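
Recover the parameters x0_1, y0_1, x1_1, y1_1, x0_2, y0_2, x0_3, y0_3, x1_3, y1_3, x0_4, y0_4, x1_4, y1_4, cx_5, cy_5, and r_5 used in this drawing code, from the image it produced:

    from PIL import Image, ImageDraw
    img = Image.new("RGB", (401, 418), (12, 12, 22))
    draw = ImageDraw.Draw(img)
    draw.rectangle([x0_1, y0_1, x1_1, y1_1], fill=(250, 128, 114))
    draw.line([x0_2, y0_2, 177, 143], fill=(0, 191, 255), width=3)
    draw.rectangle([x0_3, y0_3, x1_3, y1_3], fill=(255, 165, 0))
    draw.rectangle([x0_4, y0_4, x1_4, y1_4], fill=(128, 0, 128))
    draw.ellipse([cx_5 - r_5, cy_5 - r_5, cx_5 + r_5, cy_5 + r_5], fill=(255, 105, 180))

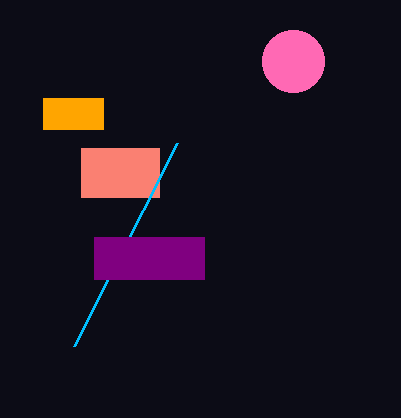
x0_1 = 81; y0_1 = 148; x1_1 = 159; y1_1 = 197; x0_2 = 74; y0_2 = 346; x0_3 = 43; y0_3 = 98; x1_3 = 103; y1_3 = 129; x0_4 = 94; y0_4 = 237; x1_4 = 204; y1_4 = 279; cx_5 = 293; cy_5 = 61; r_5 = 31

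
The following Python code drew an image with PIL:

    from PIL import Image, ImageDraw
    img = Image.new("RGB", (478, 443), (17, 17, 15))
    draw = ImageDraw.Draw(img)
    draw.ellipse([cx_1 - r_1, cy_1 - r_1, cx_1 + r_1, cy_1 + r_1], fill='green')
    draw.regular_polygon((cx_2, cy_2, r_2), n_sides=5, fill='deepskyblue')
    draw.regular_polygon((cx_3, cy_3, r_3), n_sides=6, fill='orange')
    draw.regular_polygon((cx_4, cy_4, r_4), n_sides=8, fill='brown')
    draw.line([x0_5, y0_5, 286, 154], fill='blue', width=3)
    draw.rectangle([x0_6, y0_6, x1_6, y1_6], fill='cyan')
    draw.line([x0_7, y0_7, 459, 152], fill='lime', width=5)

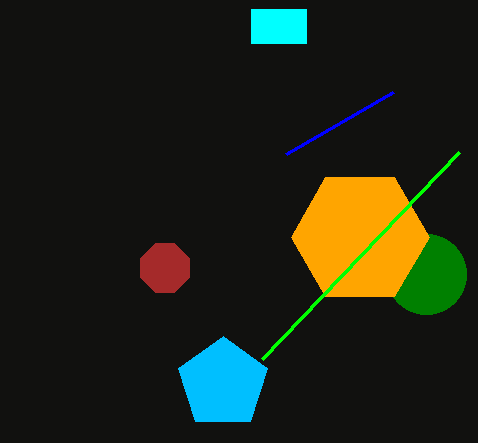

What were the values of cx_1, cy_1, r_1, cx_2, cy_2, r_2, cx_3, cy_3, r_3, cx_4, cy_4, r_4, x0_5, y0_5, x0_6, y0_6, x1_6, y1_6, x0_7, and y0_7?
cx_1 = 426, cy_1 = 274, r_1 = 40, cx_2 = 223, cy_2 = 383, r_2 = 47, cx_3 = 360, cy_3 = 237, r_3 = 69, cx_4 = 165, cy_4 = 268, r_4 = 26, x0_5 = 393, y0_5 = 92, x0_6 = 251, y0_6 = 9, x1_6 = 306, y1_6 = 43, x0_7 = 262, y0_7 = 359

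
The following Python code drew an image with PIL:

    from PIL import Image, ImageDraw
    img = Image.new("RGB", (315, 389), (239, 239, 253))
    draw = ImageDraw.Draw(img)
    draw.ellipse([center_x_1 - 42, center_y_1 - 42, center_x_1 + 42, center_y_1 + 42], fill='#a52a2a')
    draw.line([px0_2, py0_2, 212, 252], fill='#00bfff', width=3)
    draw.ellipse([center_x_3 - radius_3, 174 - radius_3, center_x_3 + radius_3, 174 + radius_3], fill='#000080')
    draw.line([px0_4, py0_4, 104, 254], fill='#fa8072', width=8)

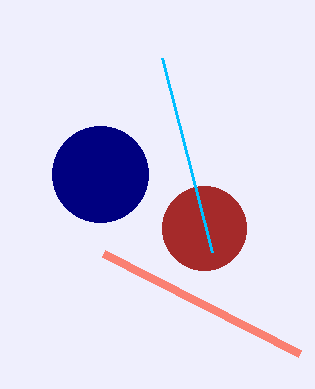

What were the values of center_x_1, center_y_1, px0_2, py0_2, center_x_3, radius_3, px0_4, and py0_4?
center_x_1 = 204, center_y_1 = 228, px0_2 = 162, py0_2 = 58, center_x_3 = 100, radius_3 = 48, px0_4 = 300, py0_4 = 354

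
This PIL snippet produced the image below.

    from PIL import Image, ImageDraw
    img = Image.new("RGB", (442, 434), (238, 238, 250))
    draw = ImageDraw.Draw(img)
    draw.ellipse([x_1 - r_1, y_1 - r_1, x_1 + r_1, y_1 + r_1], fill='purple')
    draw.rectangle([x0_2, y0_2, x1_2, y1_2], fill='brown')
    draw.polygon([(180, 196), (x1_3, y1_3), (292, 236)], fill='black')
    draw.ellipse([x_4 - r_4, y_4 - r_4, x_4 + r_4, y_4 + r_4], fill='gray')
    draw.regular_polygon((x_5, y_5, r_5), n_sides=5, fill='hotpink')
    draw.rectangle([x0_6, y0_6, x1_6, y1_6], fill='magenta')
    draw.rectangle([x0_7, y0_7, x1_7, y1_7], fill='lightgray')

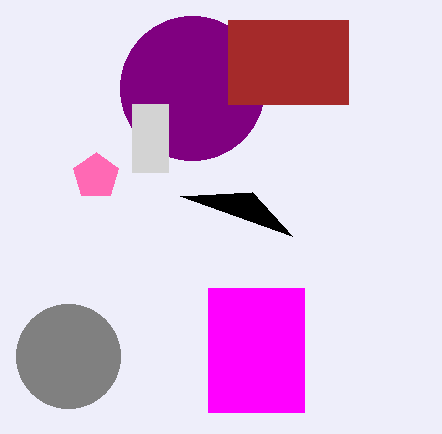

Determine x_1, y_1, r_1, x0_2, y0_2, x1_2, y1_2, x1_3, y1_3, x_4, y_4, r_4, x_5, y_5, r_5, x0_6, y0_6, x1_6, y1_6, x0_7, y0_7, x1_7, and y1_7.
x_1 = 192; y_1 = 88; r_1 = 72; x0_2 = 228; y0_2 = 20; x1_2 = 348; y1_2 = 104; x1_3 = 252; y1_3 = 192; x_4 = 68; y_4 = 356; r_4 = 52; x_5 = 96; y_5 = 176; r_5 = 24; x0_6 = 208; y0_6 = 288; x1_6 = 304; y1_6 = 412; x0_7 = 132; y0_7 = 104; x1_7 = 168; y1_7 = 172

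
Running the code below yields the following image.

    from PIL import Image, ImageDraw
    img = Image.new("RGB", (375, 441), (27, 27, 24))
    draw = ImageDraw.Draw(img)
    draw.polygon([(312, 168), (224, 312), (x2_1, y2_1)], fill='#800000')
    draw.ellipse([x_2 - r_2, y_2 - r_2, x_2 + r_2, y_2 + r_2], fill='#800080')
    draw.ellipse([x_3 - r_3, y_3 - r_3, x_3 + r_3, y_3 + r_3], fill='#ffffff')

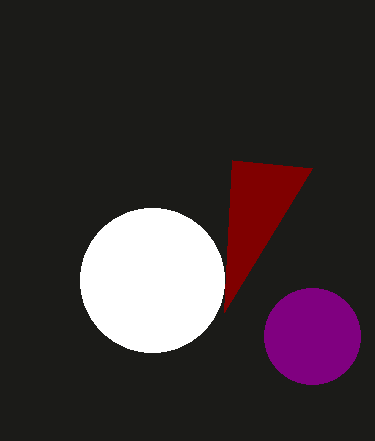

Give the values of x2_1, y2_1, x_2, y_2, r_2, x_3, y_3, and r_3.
x2_1 = 232
y2_1 = 160
x_2 = 312
y_2 = 336
r_2 = 48
x_3 = 152
y_3 = 280
r_3 = 72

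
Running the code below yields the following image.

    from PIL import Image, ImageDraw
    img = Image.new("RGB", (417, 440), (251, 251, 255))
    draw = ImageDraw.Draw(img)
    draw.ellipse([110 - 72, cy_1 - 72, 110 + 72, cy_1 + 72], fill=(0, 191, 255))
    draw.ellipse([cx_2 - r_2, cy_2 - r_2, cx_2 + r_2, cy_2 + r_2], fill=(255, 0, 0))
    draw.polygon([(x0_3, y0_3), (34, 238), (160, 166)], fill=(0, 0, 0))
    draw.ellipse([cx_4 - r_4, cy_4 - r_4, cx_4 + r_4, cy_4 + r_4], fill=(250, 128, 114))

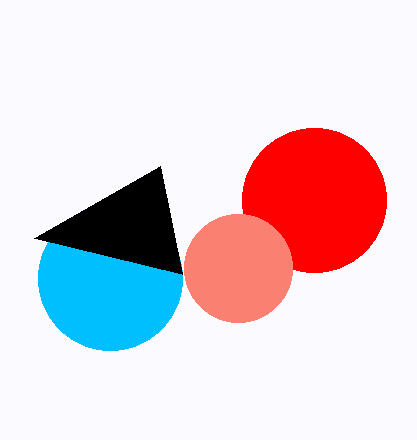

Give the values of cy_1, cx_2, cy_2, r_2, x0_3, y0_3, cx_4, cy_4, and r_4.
cy_1 = 278; cx_2 = 314; cy_2 = 200; r_2 = 72; x0_3 = 182; y0_3 = 274; cx_4 = 238; cy_4 = 268; r_4 = 54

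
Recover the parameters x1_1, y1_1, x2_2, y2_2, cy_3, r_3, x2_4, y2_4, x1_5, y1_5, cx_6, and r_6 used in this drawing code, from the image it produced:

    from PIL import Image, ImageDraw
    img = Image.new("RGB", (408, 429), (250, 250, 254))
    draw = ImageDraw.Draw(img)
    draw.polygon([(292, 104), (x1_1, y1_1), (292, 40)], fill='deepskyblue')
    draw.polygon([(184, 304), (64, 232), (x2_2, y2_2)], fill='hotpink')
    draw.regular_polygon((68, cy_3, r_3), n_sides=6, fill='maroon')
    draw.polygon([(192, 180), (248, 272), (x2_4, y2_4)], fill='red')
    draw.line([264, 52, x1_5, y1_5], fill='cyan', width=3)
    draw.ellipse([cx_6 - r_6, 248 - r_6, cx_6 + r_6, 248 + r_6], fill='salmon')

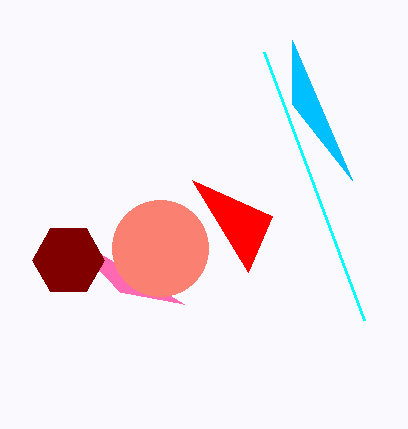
x1_1 = 352, y1_1 = 180, x2_2 = 120, y2_2 = 292, cy_3 = 260, r_3 = 36, x2_4 = 272, y2_4 = 216, x1_5 = 364, y1_5 = 320, cx_6 = 160, r_6 = 48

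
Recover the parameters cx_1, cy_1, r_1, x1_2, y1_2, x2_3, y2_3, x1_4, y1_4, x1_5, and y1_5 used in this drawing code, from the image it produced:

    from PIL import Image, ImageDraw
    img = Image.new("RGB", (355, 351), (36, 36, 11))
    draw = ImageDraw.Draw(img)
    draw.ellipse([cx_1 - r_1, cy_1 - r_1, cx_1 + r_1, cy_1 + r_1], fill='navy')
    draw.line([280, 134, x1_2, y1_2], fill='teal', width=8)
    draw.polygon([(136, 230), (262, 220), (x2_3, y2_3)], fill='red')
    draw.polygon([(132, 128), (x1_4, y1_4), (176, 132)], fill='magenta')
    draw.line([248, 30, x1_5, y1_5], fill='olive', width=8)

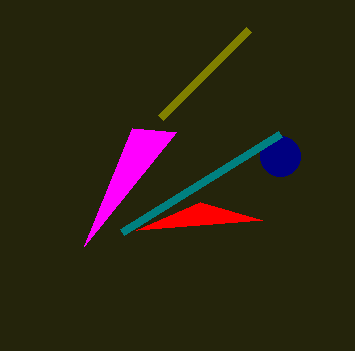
cx_1 = 280
cy_1 = 156
r_1 = 20
x1_2 = 122
y1_2 = 232
x2_3 = 200
y2_3 = 202
x1_4 = 84
y1_4 = 246
x1_5 = 160
y1_5 = 118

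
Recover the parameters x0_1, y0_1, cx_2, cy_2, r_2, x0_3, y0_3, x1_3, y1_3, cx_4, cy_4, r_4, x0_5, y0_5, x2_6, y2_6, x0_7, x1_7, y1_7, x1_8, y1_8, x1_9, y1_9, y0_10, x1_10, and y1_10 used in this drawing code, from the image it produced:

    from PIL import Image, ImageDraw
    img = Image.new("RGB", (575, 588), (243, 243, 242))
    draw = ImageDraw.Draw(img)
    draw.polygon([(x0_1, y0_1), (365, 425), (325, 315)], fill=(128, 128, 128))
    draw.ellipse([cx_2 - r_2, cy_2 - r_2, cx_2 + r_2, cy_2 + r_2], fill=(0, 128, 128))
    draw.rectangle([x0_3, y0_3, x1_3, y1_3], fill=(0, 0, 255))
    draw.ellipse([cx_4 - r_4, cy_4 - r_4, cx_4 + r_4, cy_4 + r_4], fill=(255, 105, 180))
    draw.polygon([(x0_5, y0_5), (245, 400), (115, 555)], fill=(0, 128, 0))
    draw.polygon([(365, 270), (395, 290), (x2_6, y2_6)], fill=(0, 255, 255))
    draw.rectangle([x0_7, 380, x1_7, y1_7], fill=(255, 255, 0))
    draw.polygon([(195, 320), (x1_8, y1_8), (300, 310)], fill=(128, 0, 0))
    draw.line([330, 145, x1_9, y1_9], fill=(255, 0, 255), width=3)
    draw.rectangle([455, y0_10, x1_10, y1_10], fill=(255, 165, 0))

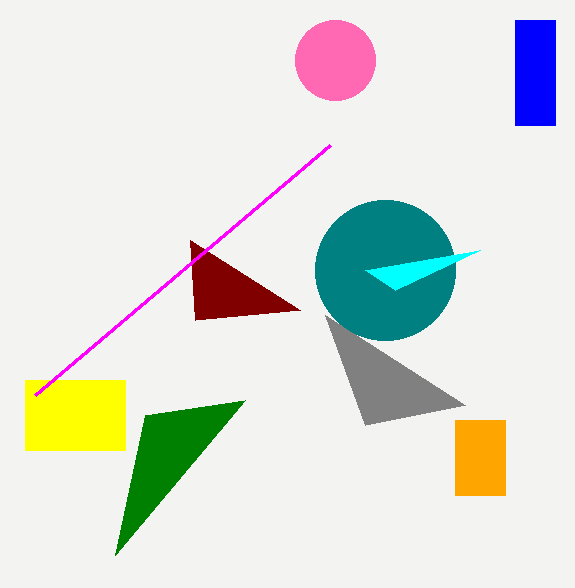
x0_1 = 465, y0_1 = 405, cx_2 = 385, cy_2 = 270, r_2 = 70, x0_3 = 515, y0_3 = 20, x1_3 = 555, y1_3 = 125, cx_4 = 335, cy_4 = 60, r_4 = 40, x0_5 = 145, y0_5 = 415, x2_6 = 480, y2_6 = 250, x0_7 = 25, x1_7 = 125, y1_7 = 450, x1_8 = 190, y1_8 = 240, x1_9 = 35, y1_9 = 395, y0_10 = 420, x1_10 = 505, y1_10 = 495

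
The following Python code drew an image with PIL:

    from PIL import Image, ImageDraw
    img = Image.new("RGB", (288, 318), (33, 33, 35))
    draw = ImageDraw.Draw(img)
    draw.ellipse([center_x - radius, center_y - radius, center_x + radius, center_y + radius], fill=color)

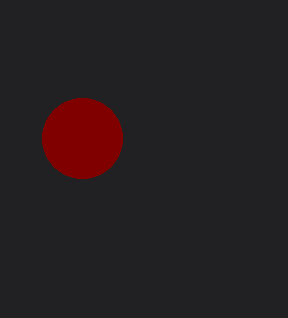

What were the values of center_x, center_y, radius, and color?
center_x = 82
center_y = 138
radius = 40
color = 'maroon'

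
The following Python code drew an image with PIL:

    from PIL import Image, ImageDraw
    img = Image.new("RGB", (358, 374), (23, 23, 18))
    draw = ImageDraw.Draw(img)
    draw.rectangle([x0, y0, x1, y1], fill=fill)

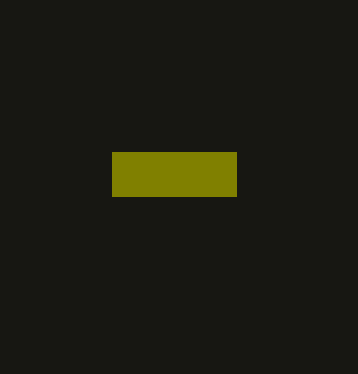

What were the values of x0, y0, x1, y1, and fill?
x0 = 112
y0 = 152
x1 = 236
y1 = 196
fill = 'olive'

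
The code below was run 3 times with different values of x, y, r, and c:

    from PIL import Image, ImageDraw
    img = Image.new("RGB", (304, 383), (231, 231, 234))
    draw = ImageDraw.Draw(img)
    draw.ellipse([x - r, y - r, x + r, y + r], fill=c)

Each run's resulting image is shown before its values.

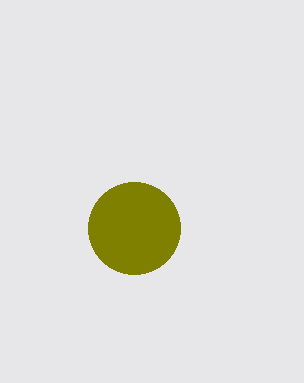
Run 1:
x = 134, y = 228, r = 46, c = 'olive'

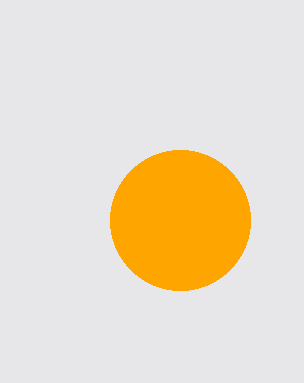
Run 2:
x = 180; y = 220; r = 70; c = 'orange'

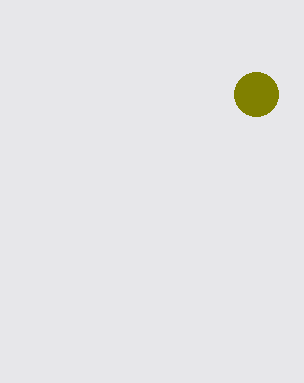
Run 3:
x = 256; y = 94; r = 22; c = 'olive'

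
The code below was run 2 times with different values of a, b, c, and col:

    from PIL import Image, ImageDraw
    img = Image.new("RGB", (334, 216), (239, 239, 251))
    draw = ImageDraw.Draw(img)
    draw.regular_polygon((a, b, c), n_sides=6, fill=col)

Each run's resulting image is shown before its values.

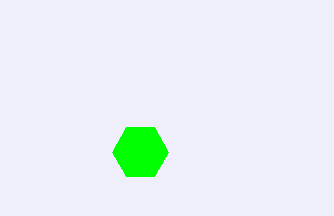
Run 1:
a = 140, b = 152, c = 28, col = 'lime'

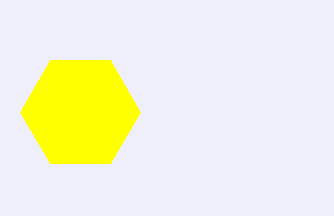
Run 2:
a = 80, b = 112, c = 60, col = 'yellow'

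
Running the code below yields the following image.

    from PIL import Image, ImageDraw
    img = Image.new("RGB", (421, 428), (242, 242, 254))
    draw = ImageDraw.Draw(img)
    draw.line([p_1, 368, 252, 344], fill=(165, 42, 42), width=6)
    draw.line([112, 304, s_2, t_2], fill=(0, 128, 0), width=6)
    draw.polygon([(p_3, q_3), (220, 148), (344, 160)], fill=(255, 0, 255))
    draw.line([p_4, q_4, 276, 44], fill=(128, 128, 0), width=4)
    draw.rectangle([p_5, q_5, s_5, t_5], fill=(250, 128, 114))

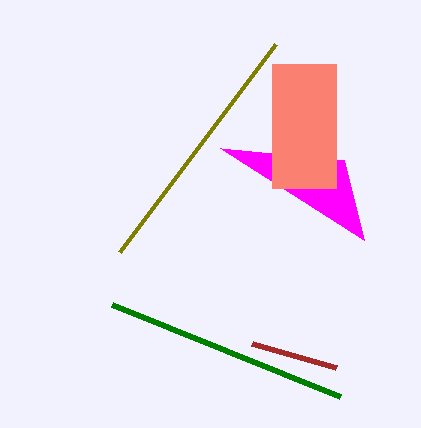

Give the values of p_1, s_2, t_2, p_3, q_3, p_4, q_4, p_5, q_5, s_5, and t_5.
p_1 = 336
s_2 = 340
t_2 = 396
p_3 = 364
q_3 = 240
p_4 = 120
q_4 = 252
p_5 = 272
q_5 = 64
s_5 = 336
t_5 = 188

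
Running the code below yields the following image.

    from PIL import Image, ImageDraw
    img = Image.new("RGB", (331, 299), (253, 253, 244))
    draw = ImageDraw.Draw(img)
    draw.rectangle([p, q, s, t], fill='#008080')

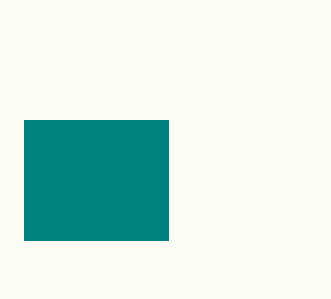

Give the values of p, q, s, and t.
p = 24, q = 120, s = 168, t = 240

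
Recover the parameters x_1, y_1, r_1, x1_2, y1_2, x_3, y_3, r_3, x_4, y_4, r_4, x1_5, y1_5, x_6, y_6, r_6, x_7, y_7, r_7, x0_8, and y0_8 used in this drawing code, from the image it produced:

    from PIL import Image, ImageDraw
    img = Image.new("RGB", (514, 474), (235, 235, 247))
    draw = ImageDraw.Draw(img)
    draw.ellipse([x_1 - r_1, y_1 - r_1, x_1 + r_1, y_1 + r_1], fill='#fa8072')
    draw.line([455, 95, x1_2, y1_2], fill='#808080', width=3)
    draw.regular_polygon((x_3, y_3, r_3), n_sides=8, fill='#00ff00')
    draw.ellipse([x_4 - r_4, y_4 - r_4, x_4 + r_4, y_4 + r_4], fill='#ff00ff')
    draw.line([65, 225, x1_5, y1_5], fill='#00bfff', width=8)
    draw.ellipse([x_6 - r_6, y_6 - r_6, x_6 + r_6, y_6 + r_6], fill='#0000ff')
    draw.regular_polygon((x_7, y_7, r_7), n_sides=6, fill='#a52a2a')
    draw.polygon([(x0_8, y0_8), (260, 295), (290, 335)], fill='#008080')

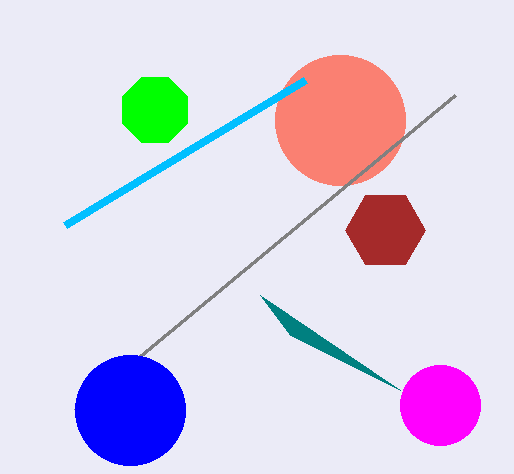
x_1 = 340
y_1 = 120
r_1 = 65
x1_2 = 75
y1_2 = 410
x_3 = 155
y_3 = 110
r_3 = 35
x_4 = 440
y_4 = 405
r_4 = 40
x1_5 = 305
y1_5 = 80
x_6 = 130
y_6 = 410
r_6 = 55
x_7 = 385
y_7 = 230
r_7 = 40
x0_8 = 400
y0_8 = 390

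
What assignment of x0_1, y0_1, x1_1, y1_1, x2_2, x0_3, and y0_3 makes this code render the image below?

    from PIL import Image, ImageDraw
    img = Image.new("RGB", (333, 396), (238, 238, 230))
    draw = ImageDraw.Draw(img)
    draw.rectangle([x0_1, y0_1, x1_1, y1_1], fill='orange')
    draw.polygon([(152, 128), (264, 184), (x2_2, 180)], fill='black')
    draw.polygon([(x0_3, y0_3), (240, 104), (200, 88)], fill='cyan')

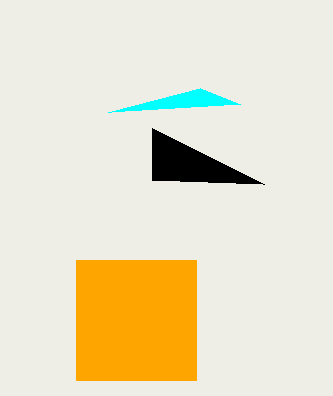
x0_1 = 76
y0_1 = 260
x1_1 = 196
y1_1 = 380
x2_2 = 152
x0_3 = 108
y0_3 = 112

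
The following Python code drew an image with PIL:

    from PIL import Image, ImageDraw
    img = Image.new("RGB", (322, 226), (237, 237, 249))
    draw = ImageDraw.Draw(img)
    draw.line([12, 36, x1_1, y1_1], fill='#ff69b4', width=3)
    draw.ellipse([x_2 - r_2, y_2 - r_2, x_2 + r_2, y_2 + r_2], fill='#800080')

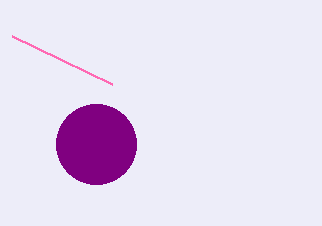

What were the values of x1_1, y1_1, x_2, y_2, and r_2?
x1_1 = 112
y1_1 = 84
x_2 = 96
y_2 = 144
r_2 = 40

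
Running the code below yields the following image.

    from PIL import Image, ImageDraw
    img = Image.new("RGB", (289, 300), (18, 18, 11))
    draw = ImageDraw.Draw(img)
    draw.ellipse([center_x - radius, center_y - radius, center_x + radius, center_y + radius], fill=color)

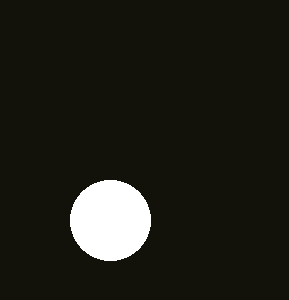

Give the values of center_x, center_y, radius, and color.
center_x = 110; center_y = 220; radius = 40; color = 'white'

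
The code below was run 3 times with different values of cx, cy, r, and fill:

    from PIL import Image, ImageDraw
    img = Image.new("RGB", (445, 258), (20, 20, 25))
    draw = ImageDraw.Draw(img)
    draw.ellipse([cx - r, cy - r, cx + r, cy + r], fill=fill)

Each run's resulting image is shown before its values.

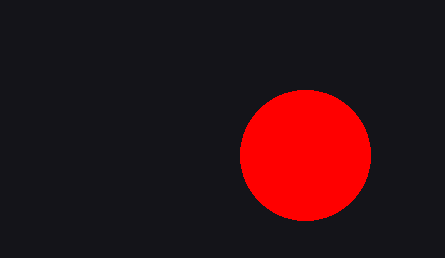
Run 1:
cx = 305; cy = 155; r = 65; fill = 'red'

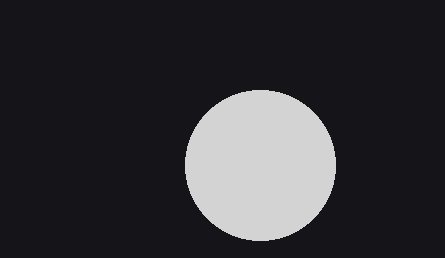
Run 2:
cx = 260
cy = 165
r = 75
fill = 'lightgray'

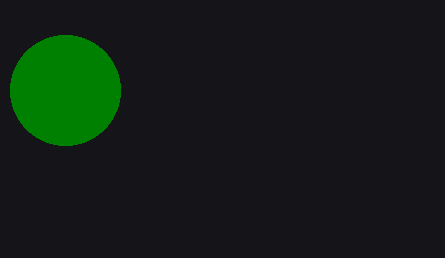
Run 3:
cx = 65
cy = 90
r = 55
fill = 'green'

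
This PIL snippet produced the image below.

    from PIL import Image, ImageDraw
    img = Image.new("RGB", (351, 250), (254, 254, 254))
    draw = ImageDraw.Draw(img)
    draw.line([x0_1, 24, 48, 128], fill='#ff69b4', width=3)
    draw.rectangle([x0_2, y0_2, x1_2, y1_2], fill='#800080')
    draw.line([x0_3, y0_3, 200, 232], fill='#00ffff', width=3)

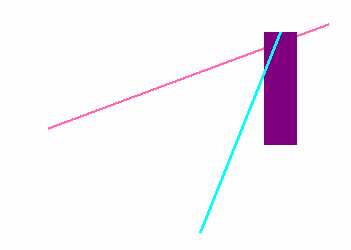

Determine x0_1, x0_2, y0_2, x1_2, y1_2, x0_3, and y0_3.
x0_1 = 328; x0_2 = 264; y0_2 = 32; x1_2 = 296; y1_2 = 144; x0_3 = 280; y0_3 = 32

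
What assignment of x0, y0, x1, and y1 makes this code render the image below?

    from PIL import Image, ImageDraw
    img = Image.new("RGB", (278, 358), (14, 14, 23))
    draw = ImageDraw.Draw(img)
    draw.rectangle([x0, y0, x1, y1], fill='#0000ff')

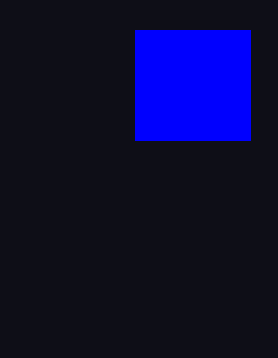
x0 = 135
y0 = 30
x1 = 250
y1 = 140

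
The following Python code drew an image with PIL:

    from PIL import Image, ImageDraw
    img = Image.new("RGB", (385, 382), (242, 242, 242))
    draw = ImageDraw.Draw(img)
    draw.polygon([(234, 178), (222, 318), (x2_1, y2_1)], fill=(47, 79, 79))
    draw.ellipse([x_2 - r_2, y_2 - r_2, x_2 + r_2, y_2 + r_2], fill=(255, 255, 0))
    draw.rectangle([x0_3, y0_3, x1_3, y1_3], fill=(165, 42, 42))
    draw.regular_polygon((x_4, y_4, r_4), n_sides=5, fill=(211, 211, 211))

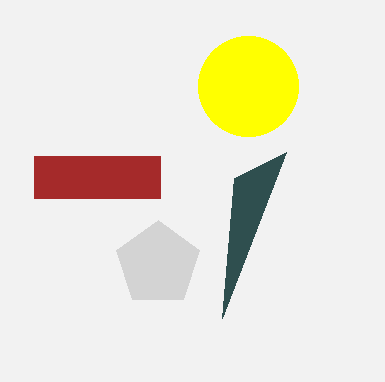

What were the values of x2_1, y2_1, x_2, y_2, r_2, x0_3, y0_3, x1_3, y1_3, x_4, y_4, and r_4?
x2_1 = 286
y2_1 = 152
x_2 = 248
y_2 = 86
r_2 = 50
x0_3 = 34
y0_3 = 156
x1_3 = 160
y1_3 = 198
x_4 = 158
y_4 = 264
r_4 = 44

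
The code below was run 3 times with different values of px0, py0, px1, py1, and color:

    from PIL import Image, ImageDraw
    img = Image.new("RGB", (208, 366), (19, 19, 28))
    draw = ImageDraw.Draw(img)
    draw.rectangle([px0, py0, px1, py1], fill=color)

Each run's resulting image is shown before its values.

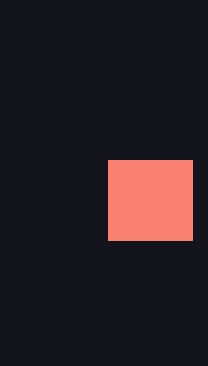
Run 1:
px0 = 108
py0 = 160
px1 = 192
py1 = 240
color = 'salmon'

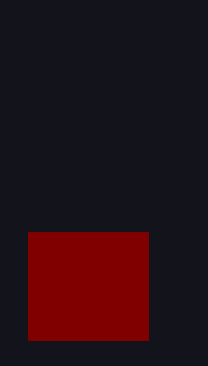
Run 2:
px0 = 28; py0 = 232; px1 = 148; py1 = 340; color = 'maroon'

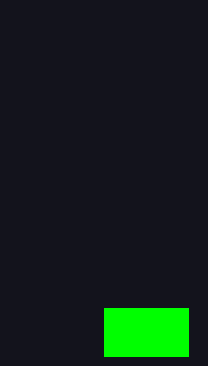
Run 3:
px0 = 104, py0 = 308, px1 = 188, py1 = 356, color = 'lime'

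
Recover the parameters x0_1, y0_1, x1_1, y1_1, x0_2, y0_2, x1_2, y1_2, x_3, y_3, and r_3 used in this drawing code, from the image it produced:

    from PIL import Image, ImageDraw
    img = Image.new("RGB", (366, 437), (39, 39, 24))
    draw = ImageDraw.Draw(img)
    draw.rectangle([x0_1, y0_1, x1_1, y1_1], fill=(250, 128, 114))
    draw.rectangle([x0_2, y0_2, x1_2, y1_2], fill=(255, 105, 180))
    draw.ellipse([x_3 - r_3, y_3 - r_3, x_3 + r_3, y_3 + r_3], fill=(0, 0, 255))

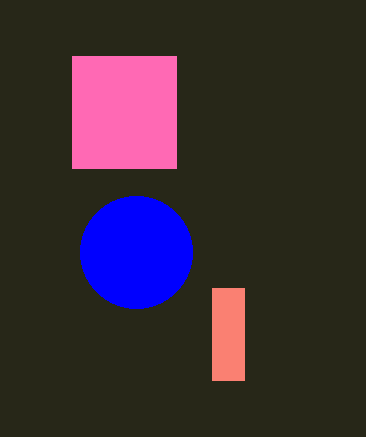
x0_1 = 212, y0_1 = 288, x1_1 = 244, y1_1 = 380, x0_2 = 72, y0_2 = 56, x1_2 = 176, y1_2 = 168, x_3 = 136, y_3 = 252, r_3 = 56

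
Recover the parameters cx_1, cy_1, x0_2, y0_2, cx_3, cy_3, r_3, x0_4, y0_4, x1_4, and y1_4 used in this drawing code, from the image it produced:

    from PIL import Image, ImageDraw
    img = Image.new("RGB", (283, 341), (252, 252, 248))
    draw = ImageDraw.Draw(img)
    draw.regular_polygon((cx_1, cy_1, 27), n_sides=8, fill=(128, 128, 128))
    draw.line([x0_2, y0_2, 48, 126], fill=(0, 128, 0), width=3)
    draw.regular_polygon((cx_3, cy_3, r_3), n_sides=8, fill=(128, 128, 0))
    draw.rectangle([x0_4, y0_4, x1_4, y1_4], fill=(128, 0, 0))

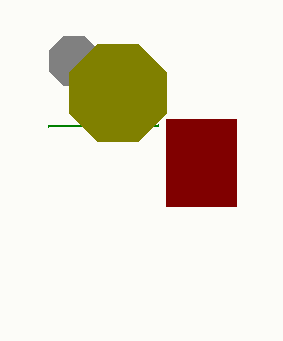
cx_1 = 74, cy_1 = 61, x0_2 = 158, y0_2 = 125, cx_3 = 118, cy_3 = 93, r_3 = 53, x0_4 = 166, y0_4 = 119, x1_4 = 236, y1_4 = 206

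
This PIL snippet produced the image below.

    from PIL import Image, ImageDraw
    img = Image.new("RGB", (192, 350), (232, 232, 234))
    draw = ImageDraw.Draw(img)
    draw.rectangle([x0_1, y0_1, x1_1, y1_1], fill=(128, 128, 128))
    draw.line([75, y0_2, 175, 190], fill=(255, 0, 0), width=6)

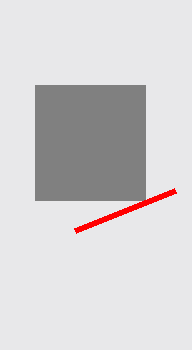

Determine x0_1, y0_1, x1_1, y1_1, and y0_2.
x0_1 = 35, y0_1 = 85, x1_1 = 145, y1_1 = 200, y0_2 = 230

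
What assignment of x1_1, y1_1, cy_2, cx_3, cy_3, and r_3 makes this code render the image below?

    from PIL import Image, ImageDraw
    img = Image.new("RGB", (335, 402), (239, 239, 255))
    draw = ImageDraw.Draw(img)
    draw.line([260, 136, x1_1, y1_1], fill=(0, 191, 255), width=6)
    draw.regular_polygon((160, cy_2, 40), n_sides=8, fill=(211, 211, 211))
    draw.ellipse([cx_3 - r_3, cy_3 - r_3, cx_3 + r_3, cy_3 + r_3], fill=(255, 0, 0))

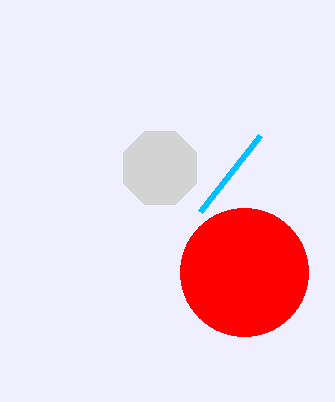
x1_1 = 200
y1_1 = 212
cy_2 = 168
cx_3 = 244
cy_3 = 272
r_3 = 64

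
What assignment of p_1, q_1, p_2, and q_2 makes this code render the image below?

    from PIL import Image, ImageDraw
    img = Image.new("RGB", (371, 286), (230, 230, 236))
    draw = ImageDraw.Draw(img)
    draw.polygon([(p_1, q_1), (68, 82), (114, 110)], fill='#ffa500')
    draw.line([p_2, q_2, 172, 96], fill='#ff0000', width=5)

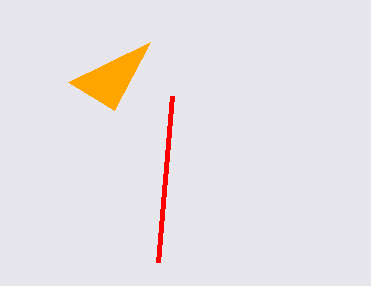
p_1 = 150, q_1 = 42, p_2 = 158, q_2 = 262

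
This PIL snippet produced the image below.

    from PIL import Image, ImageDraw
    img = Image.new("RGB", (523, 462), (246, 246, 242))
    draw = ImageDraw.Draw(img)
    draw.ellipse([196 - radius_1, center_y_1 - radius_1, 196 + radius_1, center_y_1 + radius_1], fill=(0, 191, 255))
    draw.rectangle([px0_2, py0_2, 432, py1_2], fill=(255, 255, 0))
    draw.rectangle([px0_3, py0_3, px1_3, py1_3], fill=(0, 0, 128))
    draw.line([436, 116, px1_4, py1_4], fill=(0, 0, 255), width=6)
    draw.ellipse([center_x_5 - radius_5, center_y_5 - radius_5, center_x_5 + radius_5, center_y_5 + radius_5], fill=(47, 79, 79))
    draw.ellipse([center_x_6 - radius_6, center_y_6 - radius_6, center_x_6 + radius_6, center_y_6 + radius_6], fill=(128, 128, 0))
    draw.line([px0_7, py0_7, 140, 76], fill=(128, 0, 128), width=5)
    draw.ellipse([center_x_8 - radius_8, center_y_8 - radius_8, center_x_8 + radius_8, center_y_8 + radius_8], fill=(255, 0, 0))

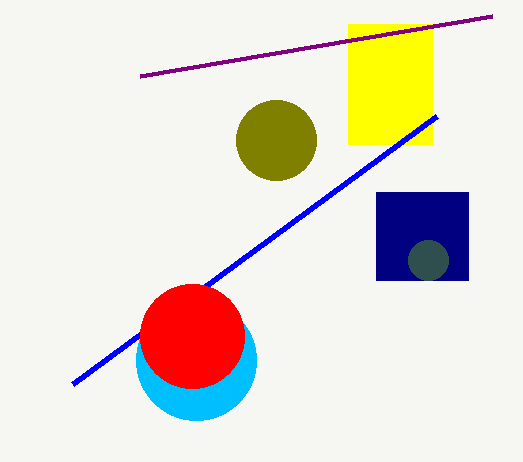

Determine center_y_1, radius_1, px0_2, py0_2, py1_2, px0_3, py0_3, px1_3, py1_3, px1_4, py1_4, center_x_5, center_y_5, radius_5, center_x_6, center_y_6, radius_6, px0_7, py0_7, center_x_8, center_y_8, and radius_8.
center_y_1 = 360; radius_1 = 60; px0_2 = 348; py0_2 = 24; py1_2 = 144; px0_3 = 376; py0_3 = 192; px1_3 = 468; py1_3 = 280; px1_4 = 72; py1_4 = 384; center_x_5 = 428; center_y_5 = 260; radius_5 = 20; center_x_6 = 276; center_y_6 = 140; radius_6 = 40; px0_7 = 492; py0_7 = 16; center_x_8 = 192; center_y_8 = 336; radius_8 = 52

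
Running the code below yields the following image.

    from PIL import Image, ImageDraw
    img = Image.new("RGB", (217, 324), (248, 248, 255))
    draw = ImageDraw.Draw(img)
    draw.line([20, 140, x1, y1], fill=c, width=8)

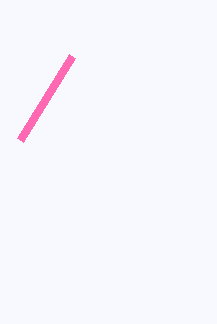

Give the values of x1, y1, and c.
x1 = 72, y1 = 56, c = 'hotpink'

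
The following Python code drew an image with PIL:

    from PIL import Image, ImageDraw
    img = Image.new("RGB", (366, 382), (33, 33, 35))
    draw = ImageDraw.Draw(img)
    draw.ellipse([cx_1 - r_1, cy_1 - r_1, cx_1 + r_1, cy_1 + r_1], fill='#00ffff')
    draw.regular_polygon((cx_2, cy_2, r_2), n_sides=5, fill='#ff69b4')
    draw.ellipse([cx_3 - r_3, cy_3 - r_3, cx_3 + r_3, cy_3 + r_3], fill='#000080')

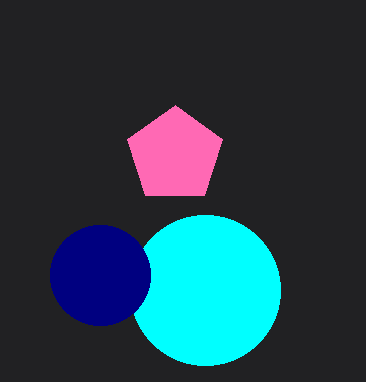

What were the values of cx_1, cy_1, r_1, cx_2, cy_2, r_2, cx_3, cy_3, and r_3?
cx_1 = 205; cy_1 = 290; r_1 = 75; cx_2 = 175; cy_2 = 155; r_2 = 50; cx_3 = 100; cy_3 = 275; r_3 = 50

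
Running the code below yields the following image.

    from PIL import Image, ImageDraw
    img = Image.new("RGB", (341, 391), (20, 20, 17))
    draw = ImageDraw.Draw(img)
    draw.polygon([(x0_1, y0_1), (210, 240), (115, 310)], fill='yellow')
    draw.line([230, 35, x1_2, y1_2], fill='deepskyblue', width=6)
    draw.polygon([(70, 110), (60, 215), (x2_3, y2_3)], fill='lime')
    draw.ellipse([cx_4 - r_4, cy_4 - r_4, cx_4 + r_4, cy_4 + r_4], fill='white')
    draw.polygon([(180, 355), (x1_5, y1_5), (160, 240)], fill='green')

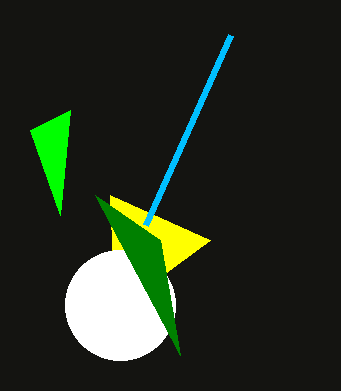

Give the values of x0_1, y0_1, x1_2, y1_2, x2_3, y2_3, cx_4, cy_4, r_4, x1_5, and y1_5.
x0_1 = 110
y0_1 = 195
x1_2 = 145
y1_2 = 225
x2_3 = 30
y2_3 = 130
cx_4 = 120
cy_4 = 305
r_4 = 55
x1_5 = 95
y1_5 = 195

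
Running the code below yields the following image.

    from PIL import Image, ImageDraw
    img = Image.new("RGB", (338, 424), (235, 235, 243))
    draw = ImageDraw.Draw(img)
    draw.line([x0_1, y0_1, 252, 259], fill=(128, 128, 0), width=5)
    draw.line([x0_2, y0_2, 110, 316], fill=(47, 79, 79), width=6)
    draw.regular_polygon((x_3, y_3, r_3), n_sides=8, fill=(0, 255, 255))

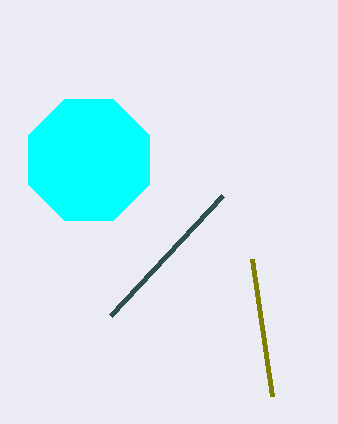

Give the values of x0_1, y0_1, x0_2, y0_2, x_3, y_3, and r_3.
x0_1 = 272
y0_1 = 396
x0_2 = 222
y0_2 = 196
x_3 = 89
y_3 = 160
r_3 = 65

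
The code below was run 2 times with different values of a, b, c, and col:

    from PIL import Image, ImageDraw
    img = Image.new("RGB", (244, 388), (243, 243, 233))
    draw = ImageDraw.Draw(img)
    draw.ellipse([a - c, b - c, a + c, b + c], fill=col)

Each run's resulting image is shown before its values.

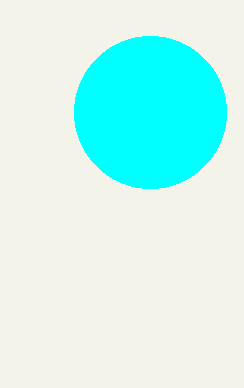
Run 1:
a = 150, b = 112, c = 76, col = 'cyan'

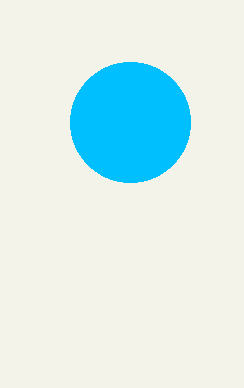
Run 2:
a = 130, b = 122, c = 60, col = 'deepskyblue'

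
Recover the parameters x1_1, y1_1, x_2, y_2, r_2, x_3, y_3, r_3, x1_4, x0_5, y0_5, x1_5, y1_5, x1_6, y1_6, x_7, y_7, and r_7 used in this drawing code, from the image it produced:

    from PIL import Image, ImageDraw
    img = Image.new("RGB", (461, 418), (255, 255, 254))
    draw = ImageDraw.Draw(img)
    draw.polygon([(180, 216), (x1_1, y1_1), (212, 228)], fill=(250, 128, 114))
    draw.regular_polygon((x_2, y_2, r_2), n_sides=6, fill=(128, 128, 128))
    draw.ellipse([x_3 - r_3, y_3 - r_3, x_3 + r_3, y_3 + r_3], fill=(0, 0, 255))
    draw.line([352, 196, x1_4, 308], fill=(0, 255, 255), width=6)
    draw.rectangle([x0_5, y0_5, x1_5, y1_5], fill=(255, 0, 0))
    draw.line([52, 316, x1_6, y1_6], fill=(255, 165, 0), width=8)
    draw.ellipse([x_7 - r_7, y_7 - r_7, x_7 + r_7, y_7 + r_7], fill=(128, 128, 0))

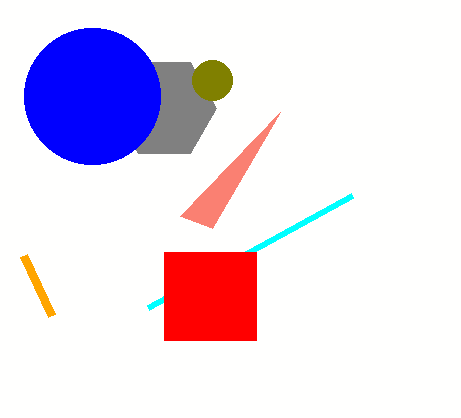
x1_1 = 280, y1_1 = 112, x_2 = 164, y_2 = 108, r_2 = 52, x_3 = 92, y_3 = 96, r_3 = 68, x1_4 = 148, x0_5 = 164, y0_5 = 252, x1_5 = 256, y1_5 = 340, x1_6 = 24, y1_6 = 256, x_7 = 212, y_7 = 80, r_7 = 20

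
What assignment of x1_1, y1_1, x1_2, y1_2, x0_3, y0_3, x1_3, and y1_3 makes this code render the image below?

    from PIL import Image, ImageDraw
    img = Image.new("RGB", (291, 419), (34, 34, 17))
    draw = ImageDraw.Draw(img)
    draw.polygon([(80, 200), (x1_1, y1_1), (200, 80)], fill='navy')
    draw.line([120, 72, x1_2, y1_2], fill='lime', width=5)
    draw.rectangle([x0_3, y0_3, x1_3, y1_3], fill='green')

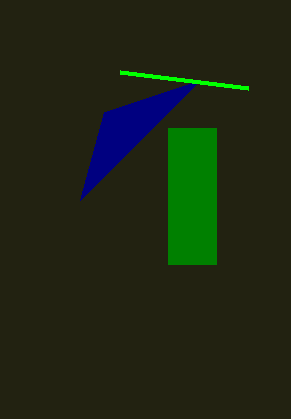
x1_1 = 104; y1_1 = 112; x1_2 = 248; y1_2 = 88; x0_3 = 168; y0_3 = 128; x1_3 = 216; y1_3 = 264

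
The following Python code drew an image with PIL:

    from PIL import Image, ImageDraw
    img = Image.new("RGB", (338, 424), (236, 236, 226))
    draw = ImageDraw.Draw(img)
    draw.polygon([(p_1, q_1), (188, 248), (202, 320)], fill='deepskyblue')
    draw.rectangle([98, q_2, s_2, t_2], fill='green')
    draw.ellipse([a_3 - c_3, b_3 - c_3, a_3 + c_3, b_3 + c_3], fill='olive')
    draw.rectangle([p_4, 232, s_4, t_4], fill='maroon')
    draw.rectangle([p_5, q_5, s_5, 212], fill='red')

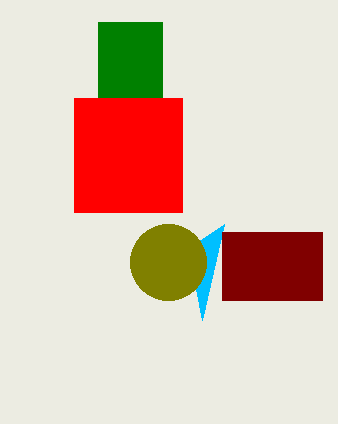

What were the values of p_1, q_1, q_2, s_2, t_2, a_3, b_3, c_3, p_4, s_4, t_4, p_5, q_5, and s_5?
p_1 = 224, q_1 = 224, q_2 = 22, s_2 = 162, t_2 = 98, a_3 = 168, b_3 = 262, c_3 = 38, p_4 = 222, s_4 = 322, t_4 = 300, p_5 = 74, q_5 = 98, s_5 = 182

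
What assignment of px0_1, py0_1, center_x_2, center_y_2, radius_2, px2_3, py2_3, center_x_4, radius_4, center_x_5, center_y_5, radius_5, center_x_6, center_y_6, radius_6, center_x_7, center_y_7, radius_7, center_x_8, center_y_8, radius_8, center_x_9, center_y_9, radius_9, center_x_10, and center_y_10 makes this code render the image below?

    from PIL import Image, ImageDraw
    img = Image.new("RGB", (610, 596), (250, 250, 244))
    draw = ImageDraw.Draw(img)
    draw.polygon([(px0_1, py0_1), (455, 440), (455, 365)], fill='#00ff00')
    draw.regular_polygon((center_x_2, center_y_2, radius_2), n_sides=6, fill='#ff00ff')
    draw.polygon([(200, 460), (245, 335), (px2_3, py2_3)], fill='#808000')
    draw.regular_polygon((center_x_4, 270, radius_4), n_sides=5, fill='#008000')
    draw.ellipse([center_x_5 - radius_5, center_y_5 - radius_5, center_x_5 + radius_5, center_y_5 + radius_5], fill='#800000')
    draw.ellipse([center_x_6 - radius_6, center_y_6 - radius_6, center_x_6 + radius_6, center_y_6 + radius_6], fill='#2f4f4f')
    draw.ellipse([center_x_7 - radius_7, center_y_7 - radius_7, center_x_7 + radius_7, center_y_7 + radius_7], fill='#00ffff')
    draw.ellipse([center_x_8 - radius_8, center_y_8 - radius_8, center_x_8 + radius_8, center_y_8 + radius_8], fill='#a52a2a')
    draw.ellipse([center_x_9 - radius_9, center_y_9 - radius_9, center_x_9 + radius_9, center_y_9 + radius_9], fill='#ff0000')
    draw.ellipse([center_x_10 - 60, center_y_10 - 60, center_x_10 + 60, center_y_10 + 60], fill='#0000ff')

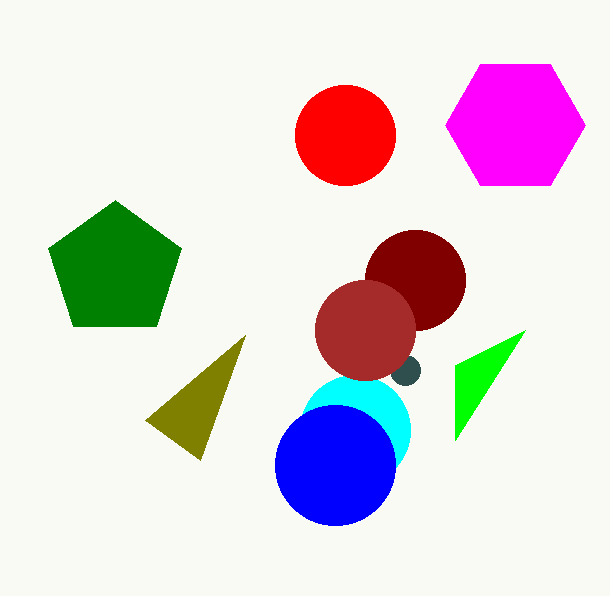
px0_1 = 525; py0_1 = 330; center_x_2 = 515; center_y_2 = 125; radius_2 = 70; px2_3 = 145; py2_3 = 420; center_x_4 = 115; radius_4 = 70; center_x_5 = 415; center_y_5 = 280; radius_5 = 50; center_x_6 = 405; center_y_6 = 370; radius_6 = 15; center_x_7 = 355; center_y_7 = 430; radius_7 = 55; center_x_8 = 365; center_y_8 = 330; radius_8 = 50; center_x_9 = 345; center_y_9 = 135; radius_9 = 50; center_x_10 = 335; center_y_10 = 465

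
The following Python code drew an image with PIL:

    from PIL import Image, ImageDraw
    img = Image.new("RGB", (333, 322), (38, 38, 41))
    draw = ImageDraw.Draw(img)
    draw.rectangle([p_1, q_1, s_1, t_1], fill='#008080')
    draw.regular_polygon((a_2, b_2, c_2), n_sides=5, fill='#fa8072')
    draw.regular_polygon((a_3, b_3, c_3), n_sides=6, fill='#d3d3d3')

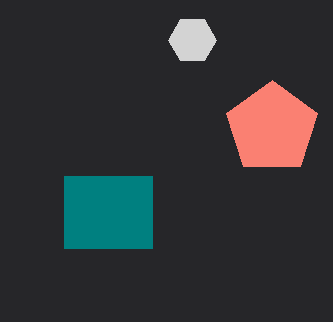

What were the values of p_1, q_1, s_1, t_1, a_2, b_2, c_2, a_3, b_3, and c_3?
p_1 = 64
q_1 = 176
s_1 = 152
t_1 = 248
a_2 = 272
b_2 = 128
c_2 = 48
a_3 = 192
b_3 = 40
c_3 = 24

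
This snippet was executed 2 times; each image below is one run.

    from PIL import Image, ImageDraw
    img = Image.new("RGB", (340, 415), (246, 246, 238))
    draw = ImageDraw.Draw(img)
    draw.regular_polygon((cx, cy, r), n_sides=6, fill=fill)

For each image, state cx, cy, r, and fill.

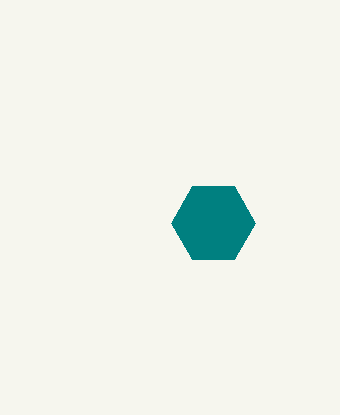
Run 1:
cx = 213
cy = 223
r = 42
fill = 'teal'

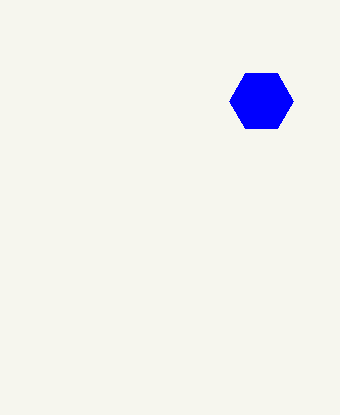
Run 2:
cx = 261; cy = 101; r = 32; fill = 'blue'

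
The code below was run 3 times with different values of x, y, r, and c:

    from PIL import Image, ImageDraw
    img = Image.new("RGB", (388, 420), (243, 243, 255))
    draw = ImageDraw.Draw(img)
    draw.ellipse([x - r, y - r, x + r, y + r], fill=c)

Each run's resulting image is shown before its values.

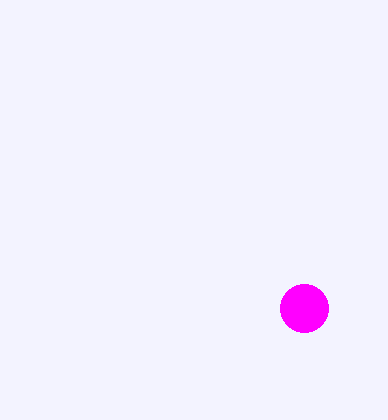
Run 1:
x = 304; y = 308; r = 24; c = 'magenta'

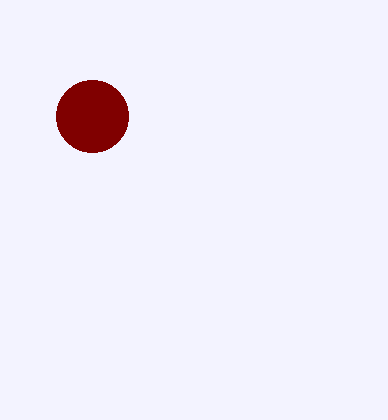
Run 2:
x = 92
y = 116
r = 36
c = 'maroon'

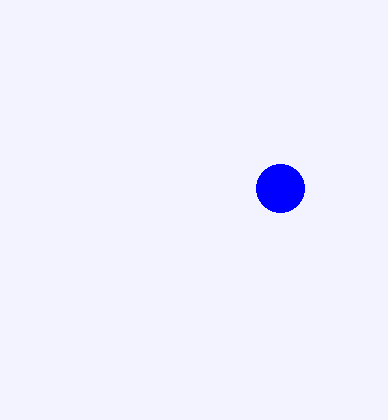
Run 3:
x = 280; y = 188; r = 24; c = 'blue'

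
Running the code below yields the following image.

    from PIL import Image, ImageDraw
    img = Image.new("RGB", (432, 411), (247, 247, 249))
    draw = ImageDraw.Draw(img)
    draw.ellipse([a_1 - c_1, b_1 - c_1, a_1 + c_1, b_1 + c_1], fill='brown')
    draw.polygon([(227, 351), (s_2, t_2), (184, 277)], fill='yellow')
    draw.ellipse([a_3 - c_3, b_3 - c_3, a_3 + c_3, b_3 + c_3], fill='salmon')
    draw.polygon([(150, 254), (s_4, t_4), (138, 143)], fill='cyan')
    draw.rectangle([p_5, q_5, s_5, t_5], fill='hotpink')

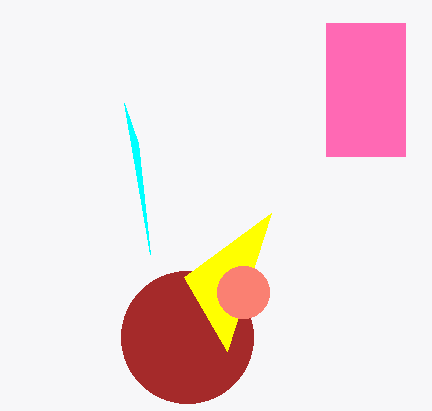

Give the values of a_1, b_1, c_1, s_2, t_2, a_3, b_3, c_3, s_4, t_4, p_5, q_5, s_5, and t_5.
a_1 = 187, b_1 = 337, c_1 = 66, s_2 = 271, t_2 = 213, a_3 = 243, b_3 = 292, c_3 = 26, s_4 = 124, t_4 = 103, p_5 = 326, q_5 = 23, s_5 = 405, t_5 = 156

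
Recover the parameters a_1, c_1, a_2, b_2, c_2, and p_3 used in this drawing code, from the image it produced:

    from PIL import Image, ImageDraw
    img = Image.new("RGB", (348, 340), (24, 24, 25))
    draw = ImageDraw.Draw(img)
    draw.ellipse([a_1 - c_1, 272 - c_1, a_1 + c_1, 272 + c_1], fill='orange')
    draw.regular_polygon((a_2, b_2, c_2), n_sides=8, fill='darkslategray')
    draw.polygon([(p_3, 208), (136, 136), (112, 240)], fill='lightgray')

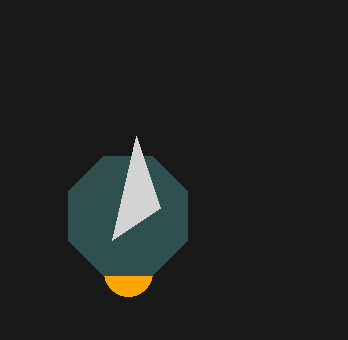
a_1 = 128, c_1 = 24, a_2 = 128, b_2 = 216, c_2 = 64, p_3 = 160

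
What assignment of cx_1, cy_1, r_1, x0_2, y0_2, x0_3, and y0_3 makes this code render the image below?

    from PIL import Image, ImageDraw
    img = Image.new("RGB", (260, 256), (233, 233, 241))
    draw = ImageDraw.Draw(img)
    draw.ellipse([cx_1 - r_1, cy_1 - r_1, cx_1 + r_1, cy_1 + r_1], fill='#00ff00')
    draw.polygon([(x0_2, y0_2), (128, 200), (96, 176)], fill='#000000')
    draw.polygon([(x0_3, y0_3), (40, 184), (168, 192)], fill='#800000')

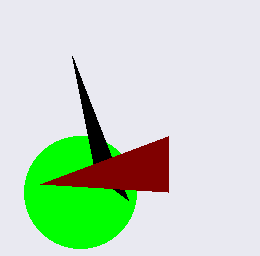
cx_1 = 80, cy_1 = 192, r_1 = 56, x0_2 = 72, y0_2 = 56, x0_3 = 168, y0_3 = 136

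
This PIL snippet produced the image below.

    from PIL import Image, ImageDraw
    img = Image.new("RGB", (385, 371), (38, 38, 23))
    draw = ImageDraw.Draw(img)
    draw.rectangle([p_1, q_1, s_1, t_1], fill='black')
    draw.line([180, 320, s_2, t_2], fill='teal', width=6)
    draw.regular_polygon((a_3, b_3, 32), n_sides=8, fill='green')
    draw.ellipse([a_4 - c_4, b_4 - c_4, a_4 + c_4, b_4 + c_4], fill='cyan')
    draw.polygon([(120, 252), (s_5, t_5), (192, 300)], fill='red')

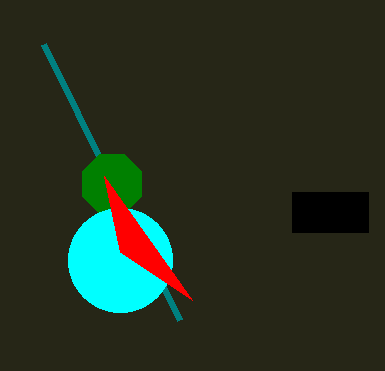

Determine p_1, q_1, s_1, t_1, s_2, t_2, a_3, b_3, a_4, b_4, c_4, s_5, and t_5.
p_1 = 292
q_1 = 192
s_1 = 368
t_1 = 232
s_2 = 44
t_2 = 44
a_3 = 112
b_3 = 184
a_4 = 120
b_4 = 260
c_4 = 52
s_5 = 104
t_5 = 176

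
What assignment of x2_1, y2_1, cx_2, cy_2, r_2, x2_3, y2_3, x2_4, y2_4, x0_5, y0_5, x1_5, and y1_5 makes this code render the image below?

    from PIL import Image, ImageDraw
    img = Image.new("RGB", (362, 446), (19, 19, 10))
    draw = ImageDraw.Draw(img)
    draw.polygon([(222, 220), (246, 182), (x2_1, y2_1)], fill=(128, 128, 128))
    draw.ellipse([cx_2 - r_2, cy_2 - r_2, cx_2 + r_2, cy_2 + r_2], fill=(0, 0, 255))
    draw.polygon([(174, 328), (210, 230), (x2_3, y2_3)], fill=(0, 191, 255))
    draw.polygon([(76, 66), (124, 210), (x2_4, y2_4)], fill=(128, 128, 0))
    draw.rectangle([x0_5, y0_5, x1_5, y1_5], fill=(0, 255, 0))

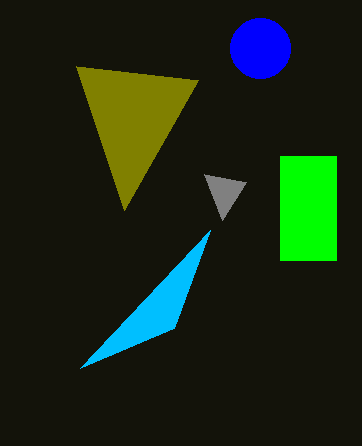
x2_1 = 204, y2_1 = 174, cx_2 = 260, cy_2 = 48, r_2 = 30, x2_3 = 80, y2_3 = 368, x2_4 = 198, y2_4 = 80, x0_5 = 280, y0_5 = 156, x1_5 = 336, y1_5 = 260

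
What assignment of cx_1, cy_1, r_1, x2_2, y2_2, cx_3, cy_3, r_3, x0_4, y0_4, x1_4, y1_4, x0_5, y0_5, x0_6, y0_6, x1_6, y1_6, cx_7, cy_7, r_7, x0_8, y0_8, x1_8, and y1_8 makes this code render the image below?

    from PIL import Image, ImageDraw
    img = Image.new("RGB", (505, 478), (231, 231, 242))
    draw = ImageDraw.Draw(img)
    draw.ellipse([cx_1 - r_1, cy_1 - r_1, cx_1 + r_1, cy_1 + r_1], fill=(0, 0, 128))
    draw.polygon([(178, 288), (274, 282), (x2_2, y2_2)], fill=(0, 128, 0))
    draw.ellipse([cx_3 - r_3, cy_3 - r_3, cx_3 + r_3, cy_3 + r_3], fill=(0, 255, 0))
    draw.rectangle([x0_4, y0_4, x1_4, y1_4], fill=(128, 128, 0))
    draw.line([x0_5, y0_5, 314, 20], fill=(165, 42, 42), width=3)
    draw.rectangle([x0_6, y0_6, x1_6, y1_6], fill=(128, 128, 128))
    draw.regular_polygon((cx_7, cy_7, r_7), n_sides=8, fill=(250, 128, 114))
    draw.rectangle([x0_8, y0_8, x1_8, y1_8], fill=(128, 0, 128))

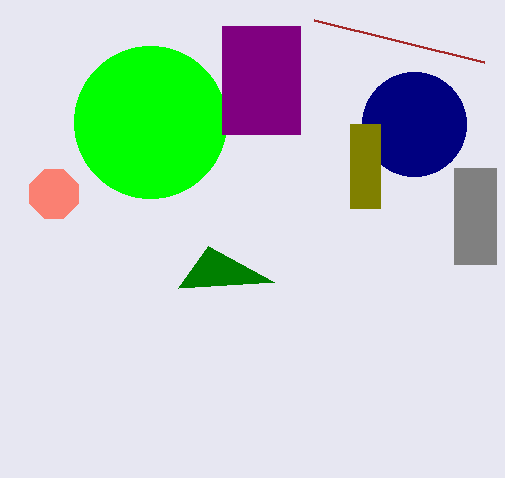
cx_1 = 414, cy_1 = 124, r_1 = 52, x2_2 = 208, y2_2 = 246, cx_3 = 150, cy_3 = 122, r_3 = 76, x0_4 = 350, y0_4 = 124, x1_4 = 380, y1_4 = 208, x0_5 = 484, y0_5 = 62, x0_6 = 454, y0_6 = 168, x1_6 = 496, y1_6 = 264, cx_7 = 54, cy_7 = 194, r_7 = 26, x0_8 = 222, y0_8 = 26, x1_8 = 300, y1_8 = 134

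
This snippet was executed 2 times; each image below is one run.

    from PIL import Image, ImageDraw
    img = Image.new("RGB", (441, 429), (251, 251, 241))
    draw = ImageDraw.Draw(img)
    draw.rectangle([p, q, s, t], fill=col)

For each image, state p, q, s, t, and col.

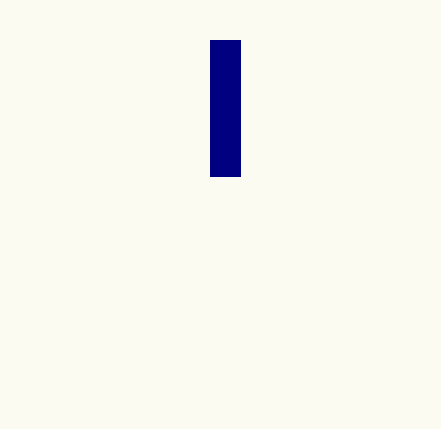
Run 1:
p = 210, q = 40, s = 240, t = 176, col = 'navy'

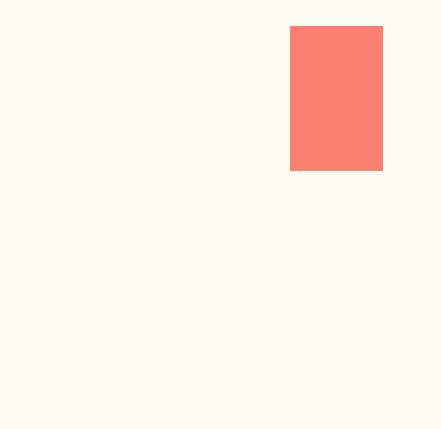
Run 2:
p = 290; q = 26; s = 382; t = 170; col = 'salmon'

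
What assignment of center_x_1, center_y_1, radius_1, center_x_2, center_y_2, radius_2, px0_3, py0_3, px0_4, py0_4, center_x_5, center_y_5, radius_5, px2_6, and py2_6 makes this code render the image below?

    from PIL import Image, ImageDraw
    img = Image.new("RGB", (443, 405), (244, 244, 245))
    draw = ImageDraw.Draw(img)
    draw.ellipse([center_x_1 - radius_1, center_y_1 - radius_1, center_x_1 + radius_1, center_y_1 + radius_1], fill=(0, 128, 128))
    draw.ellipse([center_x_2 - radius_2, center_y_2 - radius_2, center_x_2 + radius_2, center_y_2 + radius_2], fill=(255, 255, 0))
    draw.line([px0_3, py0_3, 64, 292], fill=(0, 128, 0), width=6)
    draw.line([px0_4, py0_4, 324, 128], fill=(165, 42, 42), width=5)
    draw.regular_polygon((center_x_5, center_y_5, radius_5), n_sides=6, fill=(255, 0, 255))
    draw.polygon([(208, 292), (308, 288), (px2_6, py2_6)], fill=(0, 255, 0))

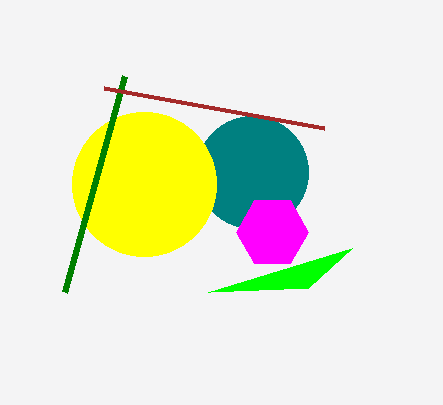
center_x_1 = 252; center_y_1 = 172; radius_1 = 56; center_x_2 = 144; center_y_2 = 184; radius_2 = 72; px0_3 = 124; py0_3 = 76; px0_4 = 104; py0_4 = 88; center_x_5 = 272; center_y_5 = 232; radius_5 = 36; px2_6 = 352; py2_6 = 248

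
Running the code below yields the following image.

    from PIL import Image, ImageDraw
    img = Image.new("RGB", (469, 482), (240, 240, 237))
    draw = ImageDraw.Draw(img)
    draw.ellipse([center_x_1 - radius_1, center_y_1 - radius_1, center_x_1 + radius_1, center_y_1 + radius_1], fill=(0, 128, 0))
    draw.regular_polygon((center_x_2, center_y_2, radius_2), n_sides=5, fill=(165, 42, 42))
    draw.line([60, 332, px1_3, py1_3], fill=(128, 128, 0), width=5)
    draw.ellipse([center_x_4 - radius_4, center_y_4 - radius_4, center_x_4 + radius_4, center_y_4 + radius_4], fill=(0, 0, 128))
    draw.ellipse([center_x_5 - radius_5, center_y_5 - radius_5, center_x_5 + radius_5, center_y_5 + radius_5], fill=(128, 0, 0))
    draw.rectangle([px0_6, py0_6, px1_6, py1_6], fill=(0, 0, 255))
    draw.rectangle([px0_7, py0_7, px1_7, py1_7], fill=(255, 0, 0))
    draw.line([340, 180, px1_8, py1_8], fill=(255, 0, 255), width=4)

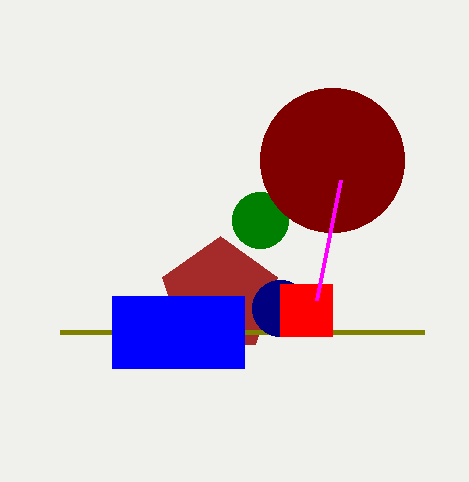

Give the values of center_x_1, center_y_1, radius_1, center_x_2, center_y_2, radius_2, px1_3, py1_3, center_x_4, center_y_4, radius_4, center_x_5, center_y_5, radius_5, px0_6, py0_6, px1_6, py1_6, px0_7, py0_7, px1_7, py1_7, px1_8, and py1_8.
center_x_1 = 260
center_y_1 = 220
radius_1 = 28
center_x_2 = 220
center_y_2 = 296
radius_2 = 60
px1_3 = 424
py1_3 = 332
center_x_4 = 280
center_y_4 = 308
radius_4 = 28
center_x_5 = 332
center_y_5 = 160
radius_5 = 72
px0_6 = 112
py0_6 = 296
px1_6 = 244
py1_6 = 368
px0_7 = 280
py0_7 = 284
px1_7 = 332
py1_7 = 336
px1_8 = 316
py1_8 = 300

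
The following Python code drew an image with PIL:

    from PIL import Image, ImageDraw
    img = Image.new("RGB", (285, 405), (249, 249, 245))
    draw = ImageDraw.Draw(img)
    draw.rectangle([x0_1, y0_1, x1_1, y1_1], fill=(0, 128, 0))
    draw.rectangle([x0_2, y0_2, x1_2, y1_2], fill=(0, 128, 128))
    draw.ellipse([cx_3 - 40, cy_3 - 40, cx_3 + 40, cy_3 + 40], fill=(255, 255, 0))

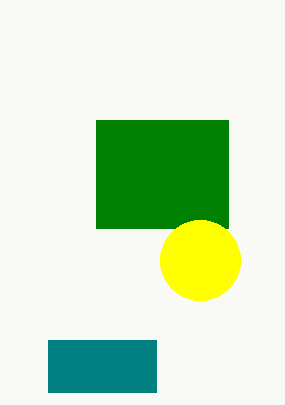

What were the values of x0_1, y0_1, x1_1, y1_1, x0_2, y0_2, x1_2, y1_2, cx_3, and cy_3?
x0_1 = 96; y0_1 = 120; x1_1 = 228; y1_1 = 228; x0_2 = 48; y0_2 = 340; x1_2 = 156; y1_2 = 392; cx_3 = 200; cy_3 = 260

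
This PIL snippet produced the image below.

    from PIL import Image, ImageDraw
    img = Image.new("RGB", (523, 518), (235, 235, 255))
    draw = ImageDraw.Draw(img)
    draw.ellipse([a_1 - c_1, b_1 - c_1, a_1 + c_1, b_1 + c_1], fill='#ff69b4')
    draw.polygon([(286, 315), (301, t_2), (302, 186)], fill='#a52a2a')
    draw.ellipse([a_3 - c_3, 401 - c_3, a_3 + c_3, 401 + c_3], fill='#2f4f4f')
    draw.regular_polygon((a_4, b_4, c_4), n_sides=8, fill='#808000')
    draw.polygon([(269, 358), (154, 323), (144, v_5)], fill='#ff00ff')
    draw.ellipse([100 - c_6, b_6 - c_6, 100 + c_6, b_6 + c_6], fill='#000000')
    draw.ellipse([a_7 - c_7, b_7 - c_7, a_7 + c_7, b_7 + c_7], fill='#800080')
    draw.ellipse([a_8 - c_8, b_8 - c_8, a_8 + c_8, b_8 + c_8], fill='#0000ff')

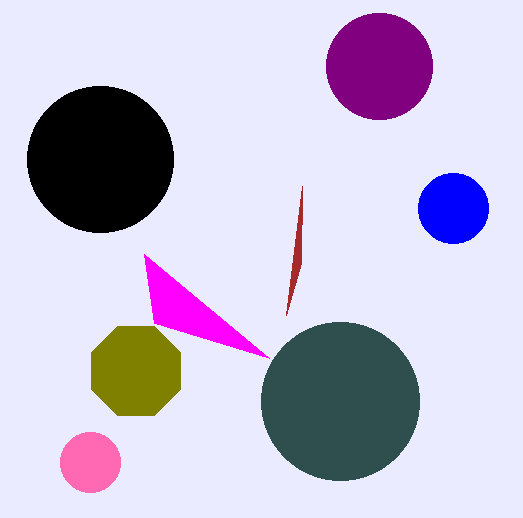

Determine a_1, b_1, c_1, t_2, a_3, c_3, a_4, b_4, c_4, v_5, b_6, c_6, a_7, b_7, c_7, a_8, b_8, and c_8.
a_1 = 90, b_1 = 462, c_1 = 30, t_2 = 263, a_3 = 340, c_3 = 79, a_4 = 136, b_4 = 371, c_4 = 48, v_5 = 254, b_6 = 159, c_6 = 73, a_7 = 379, b_7 = 66, c_7 = 53, a_8 = 453, b_8 = 208, c_8 = 35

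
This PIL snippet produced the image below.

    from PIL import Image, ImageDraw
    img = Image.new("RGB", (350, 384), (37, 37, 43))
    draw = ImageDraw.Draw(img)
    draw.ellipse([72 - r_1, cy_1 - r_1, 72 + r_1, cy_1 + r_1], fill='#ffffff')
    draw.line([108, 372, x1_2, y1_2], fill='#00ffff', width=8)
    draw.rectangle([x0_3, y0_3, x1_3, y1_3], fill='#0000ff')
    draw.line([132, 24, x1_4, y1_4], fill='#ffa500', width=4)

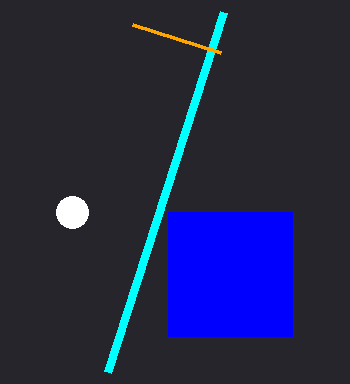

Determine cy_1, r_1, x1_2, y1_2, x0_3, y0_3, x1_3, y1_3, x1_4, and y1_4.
cy_1 = 212
r_1 = 16
x1_2 = 224
y1_2 = 12
x0_3 = 168
y0_3 = 212
x1_3 = 292
y1_3 = 336
x1_4 = 220
y1_4 = 52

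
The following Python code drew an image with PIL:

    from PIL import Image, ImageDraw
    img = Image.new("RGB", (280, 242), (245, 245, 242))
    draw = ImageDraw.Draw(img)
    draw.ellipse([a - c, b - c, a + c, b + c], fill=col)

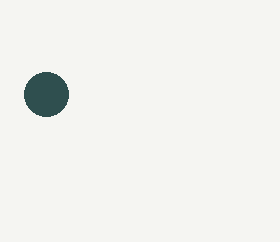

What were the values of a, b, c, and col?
a = 46, b = 94, c = 22, col = 'darkslategray'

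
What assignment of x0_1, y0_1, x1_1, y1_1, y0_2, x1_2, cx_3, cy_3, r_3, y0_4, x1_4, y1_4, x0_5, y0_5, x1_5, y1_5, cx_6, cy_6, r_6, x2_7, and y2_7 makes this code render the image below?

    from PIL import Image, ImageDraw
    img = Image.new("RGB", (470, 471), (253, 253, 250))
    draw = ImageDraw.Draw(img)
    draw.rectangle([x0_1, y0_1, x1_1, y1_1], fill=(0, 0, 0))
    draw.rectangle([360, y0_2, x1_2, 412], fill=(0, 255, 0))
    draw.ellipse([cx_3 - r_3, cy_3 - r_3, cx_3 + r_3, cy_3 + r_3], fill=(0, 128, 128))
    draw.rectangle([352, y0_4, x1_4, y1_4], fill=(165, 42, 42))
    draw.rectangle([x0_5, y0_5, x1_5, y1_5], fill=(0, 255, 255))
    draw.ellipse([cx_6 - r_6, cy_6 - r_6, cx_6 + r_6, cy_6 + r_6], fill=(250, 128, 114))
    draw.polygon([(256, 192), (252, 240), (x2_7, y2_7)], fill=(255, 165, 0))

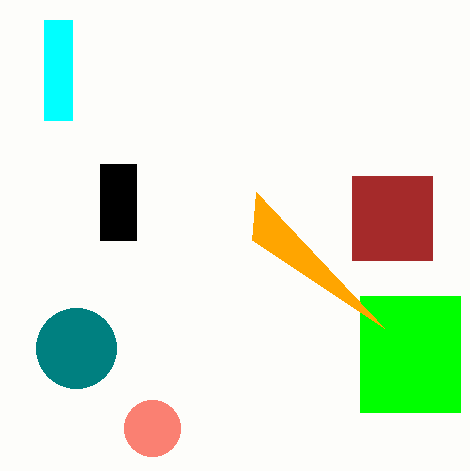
x0_1 = 100; y0_1 = 164; x1_1 = 136; y1_1 = 240; y0_2 = 296; x1_2 = 460; cx_3 = 76; cy_3 = 348; r_3 = 40; y0_4 = 176; x1_4 = 432; y1_4 = 260; x0_5 = 44; y0_5 = 20; x1_5 = 72; y1_5 = 120; cx_6 = 152; cy_6 = 428; r_6 = 28; x2_7 = 384; y2_7 = 328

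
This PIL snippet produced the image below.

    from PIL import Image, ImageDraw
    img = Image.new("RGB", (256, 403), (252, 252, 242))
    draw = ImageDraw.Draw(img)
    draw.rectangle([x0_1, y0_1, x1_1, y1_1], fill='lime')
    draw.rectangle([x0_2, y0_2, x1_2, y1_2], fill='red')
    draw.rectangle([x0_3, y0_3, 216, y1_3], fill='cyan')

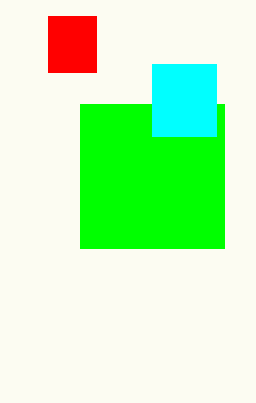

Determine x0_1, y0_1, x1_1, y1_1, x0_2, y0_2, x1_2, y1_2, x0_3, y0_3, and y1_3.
x0_1 = 80
y0_1 = 104
x1_1 = 224
y1_1 = 248
x0_2 = 48
y0_2 = 16
x1_2 = 96
y1_2 = 72
x0_3 = 152
y0_3 = 64
y1_3 = 136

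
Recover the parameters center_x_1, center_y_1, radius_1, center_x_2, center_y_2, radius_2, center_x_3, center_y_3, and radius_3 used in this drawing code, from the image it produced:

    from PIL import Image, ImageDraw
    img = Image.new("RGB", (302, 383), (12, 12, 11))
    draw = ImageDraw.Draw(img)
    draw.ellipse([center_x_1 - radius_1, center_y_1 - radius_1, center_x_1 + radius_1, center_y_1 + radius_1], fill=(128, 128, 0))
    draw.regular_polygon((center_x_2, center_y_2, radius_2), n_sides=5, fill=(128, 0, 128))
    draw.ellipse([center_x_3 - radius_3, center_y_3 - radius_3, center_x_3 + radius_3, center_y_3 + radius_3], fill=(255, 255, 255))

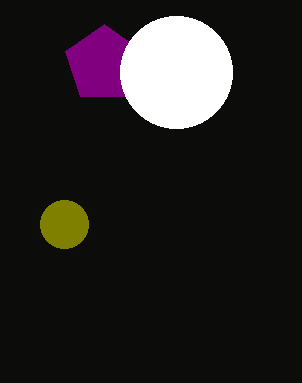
center_x_1 = 64, center_y_1 = 224, radius_1 = 24, center_x_2 = 104, center_y_2 = 64, radius_2 = 40, center_x_3 = 176, center_y_3 = 72, radius_3 = 56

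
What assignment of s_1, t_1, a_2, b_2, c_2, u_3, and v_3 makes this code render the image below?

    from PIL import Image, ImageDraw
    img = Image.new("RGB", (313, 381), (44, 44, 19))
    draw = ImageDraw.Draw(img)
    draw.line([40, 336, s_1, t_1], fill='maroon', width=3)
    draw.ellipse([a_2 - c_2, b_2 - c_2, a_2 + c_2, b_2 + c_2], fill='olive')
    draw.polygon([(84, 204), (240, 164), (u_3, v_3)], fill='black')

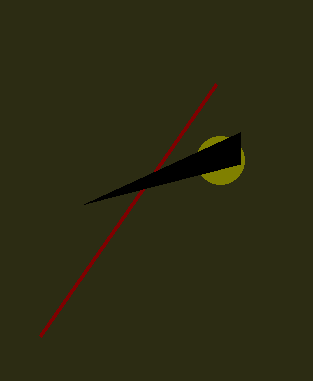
s_1 = 216
t_1 = 84
a_2 = 220
b_2 = 160
c_2 = 24
u_3 = 240
v_3 = 132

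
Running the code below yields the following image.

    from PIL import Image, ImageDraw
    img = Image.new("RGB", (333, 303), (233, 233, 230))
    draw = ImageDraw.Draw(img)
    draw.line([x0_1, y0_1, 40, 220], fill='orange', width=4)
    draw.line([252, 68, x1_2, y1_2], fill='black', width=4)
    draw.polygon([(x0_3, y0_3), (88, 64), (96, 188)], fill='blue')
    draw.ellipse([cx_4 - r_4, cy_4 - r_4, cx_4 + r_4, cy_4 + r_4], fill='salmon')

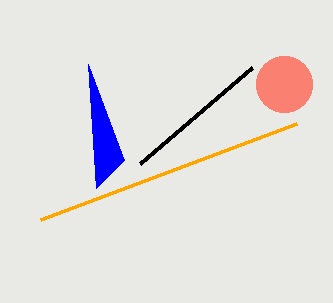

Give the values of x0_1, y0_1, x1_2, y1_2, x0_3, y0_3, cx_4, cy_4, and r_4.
x0_1 = 296, y0_1 = 124, x1_2 = 140, y1_2 = 164, x0_3 = 124, y0_3 = 160, cx_4 = 284, cy_4 = 84, r_4 = 28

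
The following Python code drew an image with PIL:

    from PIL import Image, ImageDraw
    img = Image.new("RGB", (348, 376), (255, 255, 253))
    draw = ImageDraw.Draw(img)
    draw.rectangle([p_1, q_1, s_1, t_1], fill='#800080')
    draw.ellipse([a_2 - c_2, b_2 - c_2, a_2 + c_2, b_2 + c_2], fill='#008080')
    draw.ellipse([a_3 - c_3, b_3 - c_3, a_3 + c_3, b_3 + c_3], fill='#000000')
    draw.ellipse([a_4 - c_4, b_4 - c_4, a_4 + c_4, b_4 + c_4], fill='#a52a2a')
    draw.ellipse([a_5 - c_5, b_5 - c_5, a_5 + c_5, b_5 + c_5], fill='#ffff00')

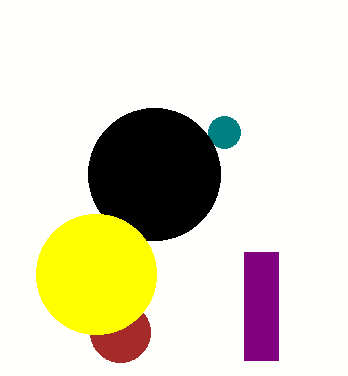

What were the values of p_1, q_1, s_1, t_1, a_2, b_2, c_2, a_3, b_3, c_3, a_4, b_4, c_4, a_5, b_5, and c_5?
p_1 = 244; q_1 = 252; s_1 = 278; t_1 = 360; a_2 = 224; b_2 = 132; c_2 = 16; a_3 = 154; b_3 = 174; c_3 = 66; a_4 = 120; b_4 = 332; c_4 = 30; a_5 = 96; b_5 = 274; c_5 = 60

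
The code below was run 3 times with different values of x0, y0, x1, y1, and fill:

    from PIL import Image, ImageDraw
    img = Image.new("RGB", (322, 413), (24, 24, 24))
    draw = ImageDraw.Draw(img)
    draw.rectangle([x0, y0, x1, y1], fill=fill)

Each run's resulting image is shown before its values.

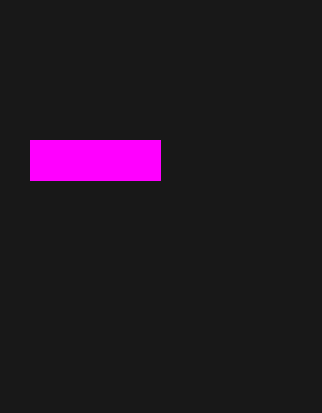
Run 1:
x0 = 30, y0 = 140, x1 = 160, y1 = 180, fill = 'magenta'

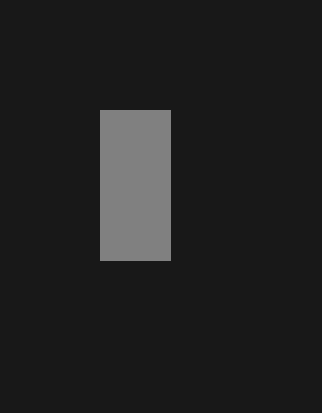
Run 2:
x0 = 100
y0 = 110
x1 = 170
y1 = 260
fill = 'gray'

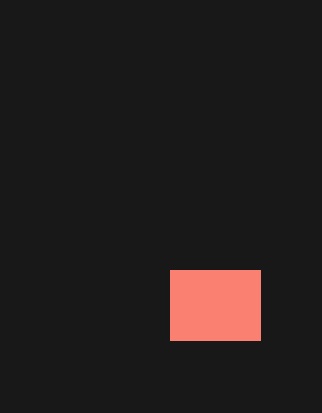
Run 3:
x0 = 170
y0 = 270
x1 = 260
y1 = 340
fill = 'salmon'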